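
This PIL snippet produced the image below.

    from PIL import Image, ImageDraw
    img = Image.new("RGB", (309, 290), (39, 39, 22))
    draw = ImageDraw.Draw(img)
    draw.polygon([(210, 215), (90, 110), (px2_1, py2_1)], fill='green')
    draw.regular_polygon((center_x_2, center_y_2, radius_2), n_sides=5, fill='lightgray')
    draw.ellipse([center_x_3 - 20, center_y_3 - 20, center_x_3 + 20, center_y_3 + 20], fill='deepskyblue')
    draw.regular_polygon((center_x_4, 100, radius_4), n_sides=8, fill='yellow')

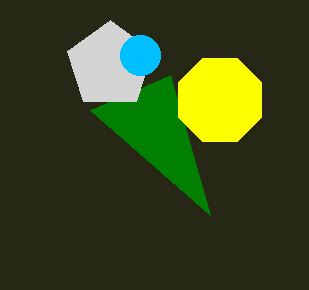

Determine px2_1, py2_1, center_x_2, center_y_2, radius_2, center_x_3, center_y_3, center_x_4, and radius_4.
px2_1 = 170, py2_1 = 75, center_x_2 = 110, center_y_2 = 65, radius_2 = 45, center_x_3 = 140, center_y_3 = 55, center_x_4 = 220, radius_4 = 45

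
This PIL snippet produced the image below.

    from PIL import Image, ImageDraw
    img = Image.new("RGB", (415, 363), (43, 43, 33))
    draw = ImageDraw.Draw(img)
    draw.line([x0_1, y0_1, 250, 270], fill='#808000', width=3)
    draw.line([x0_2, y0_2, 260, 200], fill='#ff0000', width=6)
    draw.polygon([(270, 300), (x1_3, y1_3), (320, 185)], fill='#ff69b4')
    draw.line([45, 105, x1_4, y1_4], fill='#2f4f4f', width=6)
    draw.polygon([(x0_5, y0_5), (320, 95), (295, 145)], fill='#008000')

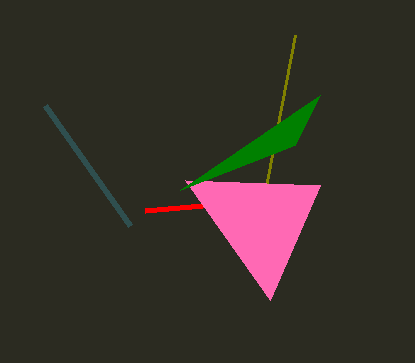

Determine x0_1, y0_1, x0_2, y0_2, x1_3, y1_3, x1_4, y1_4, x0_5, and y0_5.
x0_1 = 295
y0_1 = 35
x0_2 = 145
y0_2 = 210
x1_3 = 185
y1_3 = 180
x1_4 = 130
y1_4 = 225
x0_5 = 180
y0_5 = 190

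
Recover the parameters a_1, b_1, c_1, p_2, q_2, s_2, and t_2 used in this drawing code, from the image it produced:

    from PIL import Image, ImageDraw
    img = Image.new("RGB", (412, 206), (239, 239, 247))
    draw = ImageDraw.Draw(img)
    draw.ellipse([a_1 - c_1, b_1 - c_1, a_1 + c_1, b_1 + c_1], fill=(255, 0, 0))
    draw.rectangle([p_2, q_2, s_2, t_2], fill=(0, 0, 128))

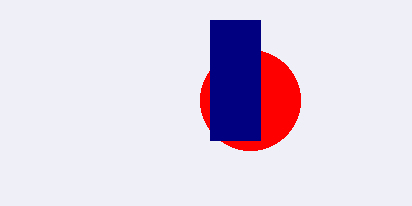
a_1 = 250
b_1 = 100
c_1 = 50
p_2 = 210
q_2 = 20
s_2 = 260
t_2 = 140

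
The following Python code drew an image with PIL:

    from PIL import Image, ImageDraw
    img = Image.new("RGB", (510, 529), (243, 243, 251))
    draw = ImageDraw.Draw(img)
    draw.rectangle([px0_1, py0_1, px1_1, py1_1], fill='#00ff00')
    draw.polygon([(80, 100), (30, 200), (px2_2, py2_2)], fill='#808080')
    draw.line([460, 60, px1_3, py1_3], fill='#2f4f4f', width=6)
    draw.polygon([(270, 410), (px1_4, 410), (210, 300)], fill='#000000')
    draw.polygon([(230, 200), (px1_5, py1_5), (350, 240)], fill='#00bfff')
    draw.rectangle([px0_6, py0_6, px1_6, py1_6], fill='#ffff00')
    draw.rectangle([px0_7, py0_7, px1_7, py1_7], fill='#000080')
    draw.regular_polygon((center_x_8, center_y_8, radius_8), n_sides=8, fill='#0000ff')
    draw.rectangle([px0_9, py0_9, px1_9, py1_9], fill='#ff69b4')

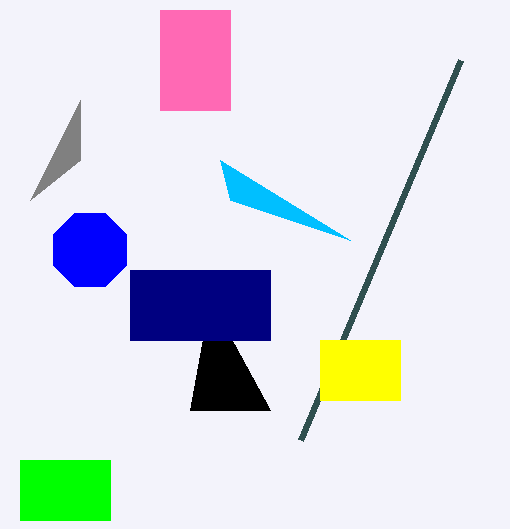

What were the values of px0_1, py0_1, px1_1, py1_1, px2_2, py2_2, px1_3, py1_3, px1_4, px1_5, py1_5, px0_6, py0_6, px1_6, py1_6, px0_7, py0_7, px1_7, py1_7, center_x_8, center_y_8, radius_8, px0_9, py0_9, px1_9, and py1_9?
px0_1 = 20; py0_1 = 460; px1_1 = 110; py1_1 = 520; px2_2 = 80; py2_2 = 160; px1_3 = 300; py1_3 = 440; px1_4 = 190; px1_5 = 220; py1_5 = 160; px0_6 = 320; py0_6 = 340; px1_6 = 400; py1_6 = 400; px0_7 = 130; py0_7 = 270; px1_7 = 270; py1_7 = 340; center_x_8 = 90; center_y_8 = 250; radius_8 = 40; px0_9 = 160; py0_9 = 10; px1_9 = 230; py1_9 = 110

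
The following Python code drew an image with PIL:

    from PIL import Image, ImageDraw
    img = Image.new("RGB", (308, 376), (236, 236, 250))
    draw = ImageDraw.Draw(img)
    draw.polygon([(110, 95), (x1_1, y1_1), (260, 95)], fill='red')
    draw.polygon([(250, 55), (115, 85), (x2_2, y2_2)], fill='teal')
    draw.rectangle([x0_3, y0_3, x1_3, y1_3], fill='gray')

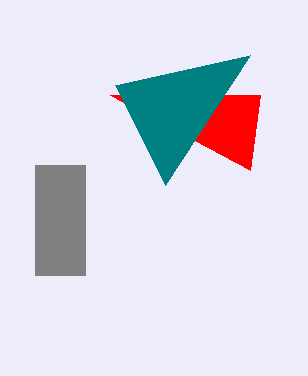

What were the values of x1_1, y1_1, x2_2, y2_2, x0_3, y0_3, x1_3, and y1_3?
x1_1 = 250
y1_1 = 170
x2_2 = 165
y2_2 = 185
x0_3 = 35
y0_3 = 165
x1_3 = 85
y1_3 = 275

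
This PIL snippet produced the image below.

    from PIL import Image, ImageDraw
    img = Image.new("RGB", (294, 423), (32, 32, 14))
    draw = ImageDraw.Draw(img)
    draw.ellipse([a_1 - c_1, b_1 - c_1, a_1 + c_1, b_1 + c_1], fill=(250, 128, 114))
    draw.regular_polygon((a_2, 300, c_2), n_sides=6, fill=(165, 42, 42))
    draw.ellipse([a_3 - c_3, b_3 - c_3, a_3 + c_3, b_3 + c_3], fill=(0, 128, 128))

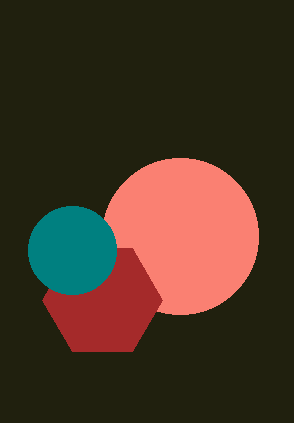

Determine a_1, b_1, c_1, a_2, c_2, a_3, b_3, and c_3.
a_1 = 180; b_1 = 236; c_1 = 78; a_2 = 102; c_2 = 60; a_3 = 72; b_3 = 250; c_3 = 44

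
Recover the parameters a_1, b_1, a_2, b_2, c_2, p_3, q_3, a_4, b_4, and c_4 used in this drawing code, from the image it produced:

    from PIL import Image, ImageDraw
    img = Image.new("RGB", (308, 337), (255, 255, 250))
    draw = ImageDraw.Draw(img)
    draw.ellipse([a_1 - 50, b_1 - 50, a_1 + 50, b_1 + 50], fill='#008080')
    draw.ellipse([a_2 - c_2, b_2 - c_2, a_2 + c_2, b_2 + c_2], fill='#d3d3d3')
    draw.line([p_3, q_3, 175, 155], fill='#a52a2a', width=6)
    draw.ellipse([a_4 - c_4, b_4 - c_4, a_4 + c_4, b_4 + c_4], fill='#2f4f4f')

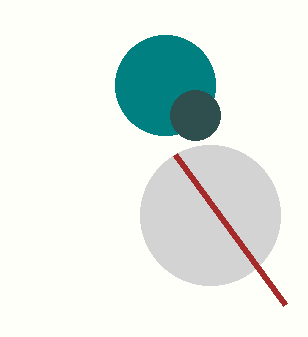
a_1 = 165; b_1 = 85; a_2 = 210; b_2 = 215; c_2 = 70; p_3 = 285; q_3 = 305; a_4 = 195; b_4 = 115; c_4 = 25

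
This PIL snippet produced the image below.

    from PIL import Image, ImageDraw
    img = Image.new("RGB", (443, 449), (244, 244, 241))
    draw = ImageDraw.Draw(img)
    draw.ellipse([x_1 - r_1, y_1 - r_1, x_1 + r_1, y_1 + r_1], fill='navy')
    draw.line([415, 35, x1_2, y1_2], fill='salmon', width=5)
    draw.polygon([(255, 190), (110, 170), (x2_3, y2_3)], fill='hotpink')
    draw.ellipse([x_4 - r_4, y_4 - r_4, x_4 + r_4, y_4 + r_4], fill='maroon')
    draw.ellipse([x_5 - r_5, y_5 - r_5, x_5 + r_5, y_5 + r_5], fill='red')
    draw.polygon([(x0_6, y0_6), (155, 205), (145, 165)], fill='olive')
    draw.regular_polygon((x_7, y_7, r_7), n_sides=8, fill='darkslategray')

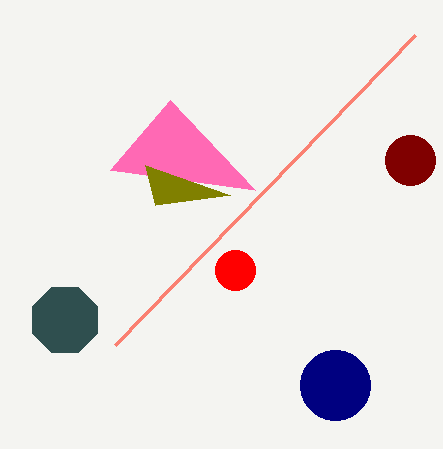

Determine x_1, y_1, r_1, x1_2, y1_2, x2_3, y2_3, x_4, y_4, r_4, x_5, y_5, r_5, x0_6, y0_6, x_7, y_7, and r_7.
x_1 = 335, y_1 = 385, r_1 = 35, x1_2 = 115, y1_2 = 345, x2_3 = 170, y2_3 = 100, x_4 = 410, y_4 = 160, r_4 = 25, x_5 = 235, y_5 = 270, r_5 = 20, x0_6 = 230, y0_6 = 195, x_7 = 65, y_7 = 320, r_7 = 35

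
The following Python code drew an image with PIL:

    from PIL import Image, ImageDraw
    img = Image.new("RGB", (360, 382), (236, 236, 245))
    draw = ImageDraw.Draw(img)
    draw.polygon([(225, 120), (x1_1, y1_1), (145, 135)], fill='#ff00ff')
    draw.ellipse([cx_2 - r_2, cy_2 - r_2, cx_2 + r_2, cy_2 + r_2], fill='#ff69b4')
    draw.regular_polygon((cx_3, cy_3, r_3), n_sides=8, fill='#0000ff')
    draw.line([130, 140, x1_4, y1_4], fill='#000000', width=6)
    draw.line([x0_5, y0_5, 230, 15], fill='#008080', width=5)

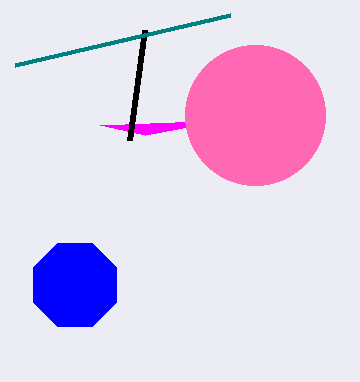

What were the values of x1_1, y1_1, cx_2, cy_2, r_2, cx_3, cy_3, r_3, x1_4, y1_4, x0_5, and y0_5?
x1_1 = 100; y1_1 = 125; cx_2 = 255; cy_2 = 115; r_2 = 70; cx_3 = 75; cy_3 = 285; r_3 = 45; x1_4 = 145; y1_4 = 30; x0_5 = 15; y0_5 = 65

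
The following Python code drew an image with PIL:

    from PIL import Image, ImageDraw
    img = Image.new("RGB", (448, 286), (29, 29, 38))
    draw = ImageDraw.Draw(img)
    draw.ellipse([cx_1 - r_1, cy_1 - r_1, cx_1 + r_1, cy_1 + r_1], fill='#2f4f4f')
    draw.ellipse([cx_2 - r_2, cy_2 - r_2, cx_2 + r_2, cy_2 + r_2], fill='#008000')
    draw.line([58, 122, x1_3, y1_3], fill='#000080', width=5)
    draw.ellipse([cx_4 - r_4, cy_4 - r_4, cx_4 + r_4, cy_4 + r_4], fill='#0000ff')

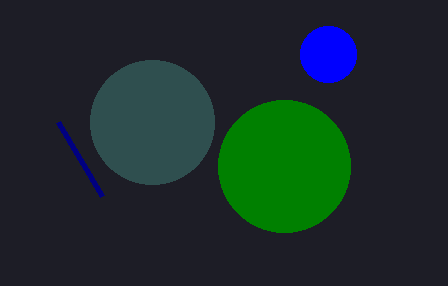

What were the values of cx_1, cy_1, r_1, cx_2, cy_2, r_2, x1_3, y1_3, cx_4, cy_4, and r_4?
cx_1 = 152; cy_1 = 122; r_1 = 62; cx_2 = 284; cy_2 = 166; r_2 = 66; x1_3 = 102; y1_3 = 196; cx_4 = 328; cy_4 = 54; r_4 = 28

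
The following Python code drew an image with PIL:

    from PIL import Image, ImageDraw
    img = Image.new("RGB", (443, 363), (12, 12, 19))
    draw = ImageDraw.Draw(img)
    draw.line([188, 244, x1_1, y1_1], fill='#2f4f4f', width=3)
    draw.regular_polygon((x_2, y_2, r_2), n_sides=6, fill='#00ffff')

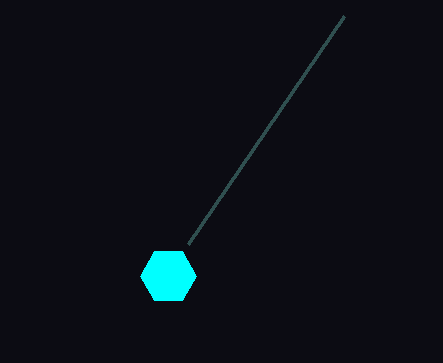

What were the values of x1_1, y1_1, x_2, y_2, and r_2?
x1_1 = 344; y1_1 = 16; x_2 = 168; y_2 = 276; r_2 = 28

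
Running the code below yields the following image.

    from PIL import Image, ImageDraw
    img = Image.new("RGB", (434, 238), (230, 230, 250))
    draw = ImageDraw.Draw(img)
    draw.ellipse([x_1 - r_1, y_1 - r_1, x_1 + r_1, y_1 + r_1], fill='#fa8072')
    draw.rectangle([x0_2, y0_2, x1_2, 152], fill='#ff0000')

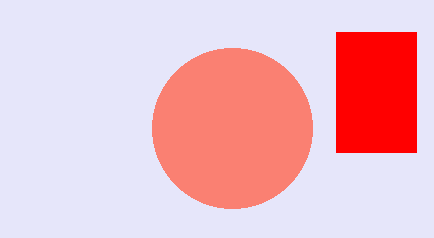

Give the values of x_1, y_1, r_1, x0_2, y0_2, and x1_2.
x_1 = 232; y_1 = 128; r_1 = 80; x0_2 = 336; y0_2 = 32; x1_2 = 416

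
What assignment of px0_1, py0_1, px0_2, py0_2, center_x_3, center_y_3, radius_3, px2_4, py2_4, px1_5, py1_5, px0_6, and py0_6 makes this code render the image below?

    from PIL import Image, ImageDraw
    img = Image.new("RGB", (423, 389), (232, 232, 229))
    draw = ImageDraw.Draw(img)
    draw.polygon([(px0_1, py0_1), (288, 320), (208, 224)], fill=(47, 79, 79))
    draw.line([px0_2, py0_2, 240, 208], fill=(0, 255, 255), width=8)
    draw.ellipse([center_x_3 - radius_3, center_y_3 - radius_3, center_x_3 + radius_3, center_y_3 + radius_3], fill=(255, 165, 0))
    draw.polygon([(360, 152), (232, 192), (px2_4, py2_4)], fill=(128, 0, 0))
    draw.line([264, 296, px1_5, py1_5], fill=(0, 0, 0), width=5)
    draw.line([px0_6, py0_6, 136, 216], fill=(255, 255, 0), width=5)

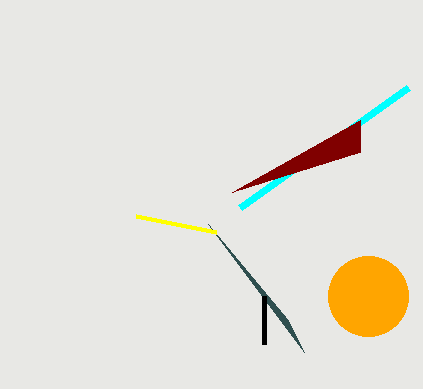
px0_1 = 304, py0_1 = 352, px0_2 = 408, py0_2 = 88, center_x_3 = 368, center_y_3 = 296, radius_3 = 40, px2_4 = 360, py2_4 = 120, px1_5 = 264, py1_5 = 344, px0_6 = 216, py0_6 = 232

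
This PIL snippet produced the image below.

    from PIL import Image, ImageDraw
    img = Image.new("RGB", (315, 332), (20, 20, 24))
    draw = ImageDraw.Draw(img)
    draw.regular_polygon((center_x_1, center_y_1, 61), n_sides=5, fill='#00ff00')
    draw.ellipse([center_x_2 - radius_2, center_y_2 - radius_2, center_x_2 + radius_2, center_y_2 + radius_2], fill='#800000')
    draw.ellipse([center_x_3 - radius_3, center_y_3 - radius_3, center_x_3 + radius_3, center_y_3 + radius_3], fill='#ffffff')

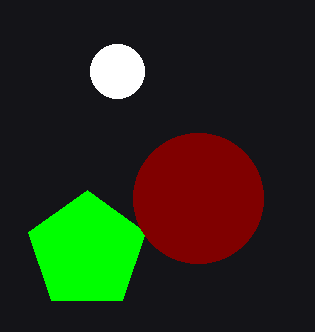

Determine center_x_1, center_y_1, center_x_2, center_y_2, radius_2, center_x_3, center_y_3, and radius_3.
center_x_1 = 87; center_y_1 = 251; center_x_2 = 198; center_y_2 = 198; radius_2 = 65; center_x_3 = 117; center_y_3 = 71; radius_3 = 27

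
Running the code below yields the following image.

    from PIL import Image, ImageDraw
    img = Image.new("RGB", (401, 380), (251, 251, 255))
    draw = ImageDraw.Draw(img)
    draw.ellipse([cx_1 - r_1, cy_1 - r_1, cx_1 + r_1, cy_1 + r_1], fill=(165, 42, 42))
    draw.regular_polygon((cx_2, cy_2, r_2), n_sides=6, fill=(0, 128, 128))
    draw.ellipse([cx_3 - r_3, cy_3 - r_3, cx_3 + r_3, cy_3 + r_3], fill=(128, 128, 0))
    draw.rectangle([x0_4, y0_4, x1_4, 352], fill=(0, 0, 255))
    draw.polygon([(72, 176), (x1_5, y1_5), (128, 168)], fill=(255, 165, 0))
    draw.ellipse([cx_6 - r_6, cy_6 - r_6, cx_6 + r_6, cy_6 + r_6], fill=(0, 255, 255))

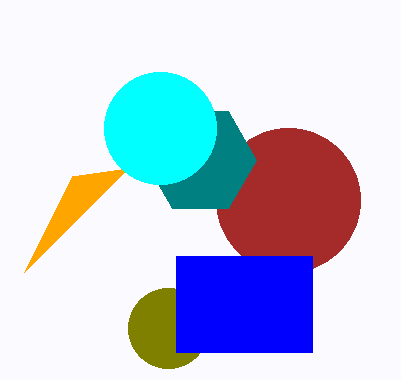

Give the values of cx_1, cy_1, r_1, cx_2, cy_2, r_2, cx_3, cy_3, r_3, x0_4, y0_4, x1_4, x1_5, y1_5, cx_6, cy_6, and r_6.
cx_1 = 288; cy_1 = 200; r_1 = 72; cx_2 = 200; cy_2 = 160; r_2 = 56; cx_3 = 168; cy_3 = 328; r_3 = 40; x0_4 = 176; y0_4 = 256; x1_4 = 312; x1_5 = 24; y1_5 = 272; cx_6 = 160; cy_6 = 128; r_6 = 56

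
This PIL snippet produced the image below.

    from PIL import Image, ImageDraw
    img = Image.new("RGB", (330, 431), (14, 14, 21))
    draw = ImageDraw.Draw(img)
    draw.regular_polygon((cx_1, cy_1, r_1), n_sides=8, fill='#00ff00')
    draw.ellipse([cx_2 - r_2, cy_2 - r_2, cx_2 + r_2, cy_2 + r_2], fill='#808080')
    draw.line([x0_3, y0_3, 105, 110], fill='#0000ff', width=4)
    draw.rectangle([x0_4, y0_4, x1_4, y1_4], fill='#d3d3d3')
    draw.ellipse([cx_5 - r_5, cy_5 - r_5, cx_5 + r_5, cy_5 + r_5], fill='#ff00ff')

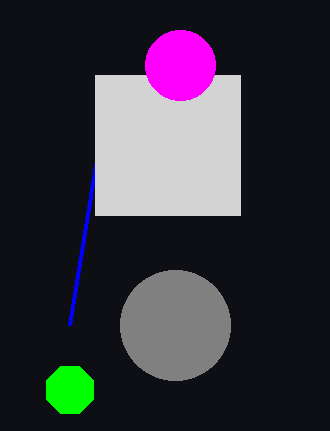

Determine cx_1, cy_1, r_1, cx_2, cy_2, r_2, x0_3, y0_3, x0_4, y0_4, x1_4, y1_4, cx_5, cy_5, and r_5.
cx_1 = 70
cy_1 = 390
r_1 = 25
cx_2 = 175
cy_2 = 325
r_2 = 55
x0_3 = 70
y0_3 = 325
x0_4 = 95
y0_4 = 75
x1_4 = 240
y1_4 = 215
cx_5 = 180
cy_5 = 65
r_5 = 35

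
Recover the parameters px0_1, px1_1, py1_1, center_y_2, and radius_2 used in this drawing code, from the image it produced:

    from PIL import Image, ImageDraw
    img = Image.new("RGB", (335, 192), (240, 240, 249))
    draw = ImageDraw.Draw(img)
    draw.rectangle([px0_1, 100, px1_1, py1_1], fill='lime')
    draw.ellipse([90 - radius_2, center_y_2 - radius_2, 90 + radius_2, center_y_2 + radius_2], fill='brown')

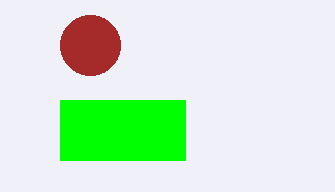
px0_1 = 60, px1_1 = 185, py1_1 = 160, center_y_2 = 45, radius_2 = 30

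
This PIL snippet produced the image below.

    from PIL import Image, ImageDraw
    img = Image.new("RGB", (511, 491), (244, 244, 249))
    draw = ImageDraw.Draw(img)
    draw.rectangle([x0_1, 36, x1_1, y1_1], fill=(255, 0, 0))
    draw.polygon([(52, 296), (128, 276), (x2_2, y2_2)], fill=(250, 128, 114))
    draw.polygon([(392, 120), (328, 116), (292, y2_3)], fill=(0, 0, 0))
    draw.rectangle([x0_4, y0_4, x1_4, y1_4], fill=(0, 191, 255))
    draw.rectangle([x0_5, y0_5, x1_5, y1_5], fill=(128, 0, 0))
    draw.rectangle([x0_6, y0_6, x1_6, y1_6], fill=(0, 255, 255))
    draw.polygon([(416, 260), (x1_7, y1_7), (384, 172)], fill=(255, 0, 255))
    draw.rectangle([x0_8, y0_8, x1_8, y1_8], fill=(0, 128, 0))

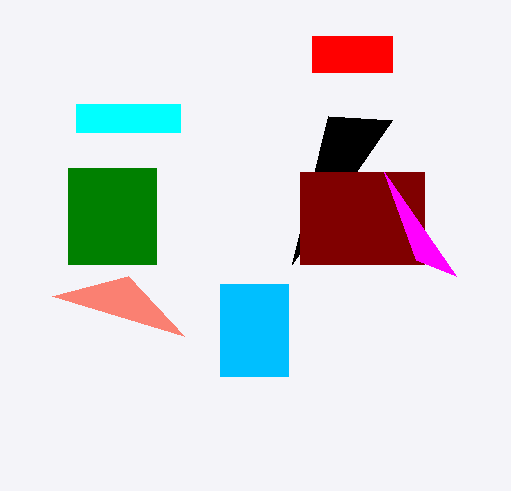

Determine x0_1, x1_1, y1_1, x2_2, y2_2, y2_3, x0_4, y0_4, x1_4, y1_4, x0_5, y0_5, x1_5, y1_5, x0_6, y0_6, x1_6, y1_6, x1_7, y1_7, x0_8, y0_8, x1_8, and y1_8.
x0_1 = 312, x1_1 = 392, y1_1 = 72, x2_2 = 184, y2_2 = 336, y2_3 = 264, x0_4 = 220, y0_4 = 284, x1_4 = 288, y1_4 = 376, x0_5 = 300, y0_5 = 172, x1_5 = 424, y1_5 = 264, x0_6 = 76, y0_6 = 104, x1_6 = 180, y1_6 = 132, x1_7 = 456, y1_7 = 276, x0_8 = 68, y0_8 = 168, x1_8 = 156, y1_8 = 264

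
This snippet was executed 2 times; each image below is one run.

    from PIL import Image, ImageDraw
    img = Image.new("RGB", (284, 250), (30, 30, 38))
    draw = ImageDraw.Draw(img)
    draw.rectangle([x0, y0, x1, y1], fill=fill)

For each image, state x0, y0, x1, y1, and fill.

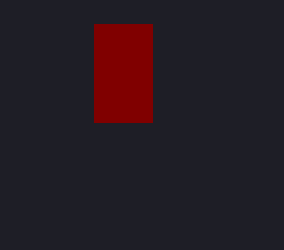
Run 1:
x0 = 94, y0 = 24, x1 = 152, y1 = 122, fill = 'maroon'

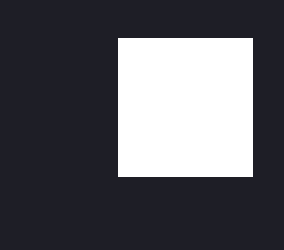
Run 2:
x0 = 118, y0 = 38, x1 = 252, y1 = 176, fill = 'white'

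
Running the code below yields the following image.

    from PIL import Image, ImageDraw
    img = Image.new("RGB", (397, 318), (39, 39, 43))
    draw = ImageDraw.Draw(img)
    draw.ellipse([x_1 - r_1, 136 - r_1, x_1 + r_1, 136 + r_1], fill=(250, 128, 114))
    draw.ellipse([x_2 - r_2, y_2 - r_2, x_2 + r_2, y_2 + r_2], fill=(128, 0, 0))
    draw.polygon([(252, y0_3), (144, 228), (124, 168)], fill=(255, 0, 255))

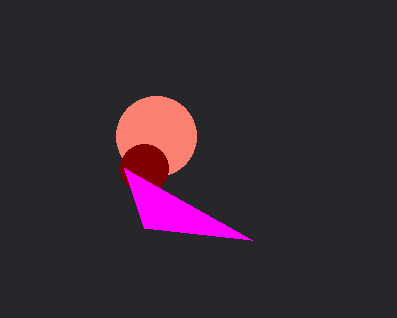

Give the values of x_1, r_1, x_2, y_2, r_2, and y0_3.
x_1 = 156, r_1 = 40, x_2 = 144, y_2 = 168, r_2 = 24, y0_3 = 240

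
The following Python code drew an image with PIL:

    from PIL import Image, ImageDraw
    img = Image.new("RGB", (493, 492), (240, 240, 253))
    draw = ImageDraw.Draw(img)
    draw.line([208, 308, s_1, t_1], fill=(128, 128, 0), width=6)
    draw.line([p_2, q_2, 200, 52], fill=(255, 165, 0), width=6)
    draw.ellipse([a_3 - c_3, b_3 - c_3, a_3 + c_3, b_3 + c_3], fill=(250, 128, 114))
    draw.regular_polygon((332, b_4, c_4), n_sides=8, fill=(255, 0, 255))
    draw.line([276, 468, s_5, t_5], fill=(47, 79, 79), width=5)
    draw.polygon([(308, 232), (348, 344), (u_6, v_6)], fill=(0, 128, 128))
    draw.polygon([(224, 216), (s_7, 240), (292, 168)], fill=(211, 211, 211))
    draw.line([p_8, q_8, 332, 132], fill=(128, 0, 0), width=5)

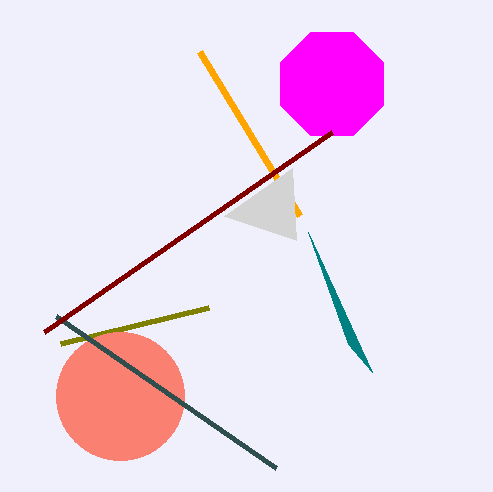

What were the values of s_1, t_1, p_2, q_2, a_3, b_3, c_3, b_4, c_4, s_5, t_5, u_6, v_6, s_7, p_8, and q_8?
s_1 = 60, t_1 = 344, p_2 = 300, q_2 = 216, a_3 = 120, b_3 = 396, c_3 = 64, b_4 = 84, c_4 = 56, s_5 = 56, t_5 = 316, u_6 = 372, v_6 = 372, s_7 = 296, p_8 = 44, q_8 = 332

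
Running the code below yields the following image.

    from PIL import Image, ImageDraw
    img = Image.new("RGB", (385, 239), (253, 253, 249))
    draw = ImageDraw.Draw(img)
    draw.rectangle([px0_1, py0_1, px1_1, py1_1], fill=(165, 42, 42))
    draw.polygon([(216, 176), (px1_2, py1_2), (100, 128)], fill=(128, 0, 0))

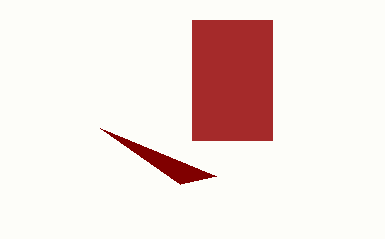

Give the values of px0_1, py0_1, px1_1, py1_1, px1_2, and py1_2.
px0_1 = 192; py0_1 = 20; px1_1 = 272; py1_1 = 140; px1_2 = 180; py1_2 = 184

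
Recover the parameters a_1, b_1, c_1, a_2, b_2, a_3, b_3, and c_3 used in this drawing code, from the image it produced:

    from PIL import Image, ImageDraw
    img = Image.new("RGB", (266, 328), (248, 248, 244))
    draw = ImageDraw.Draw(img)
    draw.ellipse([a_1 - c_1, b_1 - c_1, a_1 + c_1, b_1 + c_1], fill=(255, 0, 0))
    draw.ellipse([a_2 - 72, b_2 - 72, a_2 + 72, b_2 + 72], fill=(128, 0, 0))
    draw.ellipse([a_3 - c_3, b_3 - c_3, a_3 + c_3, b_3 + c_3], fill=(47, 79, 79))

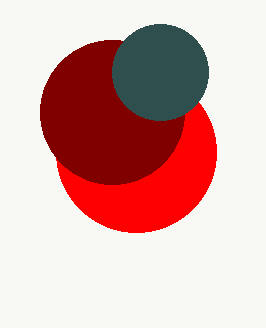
a_1 = 136, b_1 = 152, c_1 = 80, a_2 = 112, b_2 = 112, a_3 = 160, b_3 = 72, c_3 = 48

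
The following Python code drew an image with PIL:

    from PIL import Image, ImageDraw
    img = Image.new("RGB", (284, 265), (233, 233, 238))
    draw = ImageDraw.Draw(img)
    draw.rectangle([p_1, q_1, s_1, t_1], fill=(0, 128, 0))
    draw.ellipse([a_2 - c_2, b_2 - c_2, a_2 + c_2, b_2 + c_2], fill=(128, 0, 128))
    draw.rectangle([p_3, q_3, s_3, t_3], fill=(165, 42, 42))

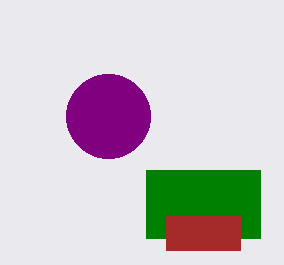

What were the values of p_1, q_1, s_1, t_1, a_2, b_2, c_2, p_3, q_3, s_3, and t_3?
p_1 = 146
q_1 = 170
s_1 = 260
t_1 = 238
a_2 = 108
b_2 = 116
c_2 = 42
p_3 = 166
q_3 = 216
s_3 = 240
t_3 = 250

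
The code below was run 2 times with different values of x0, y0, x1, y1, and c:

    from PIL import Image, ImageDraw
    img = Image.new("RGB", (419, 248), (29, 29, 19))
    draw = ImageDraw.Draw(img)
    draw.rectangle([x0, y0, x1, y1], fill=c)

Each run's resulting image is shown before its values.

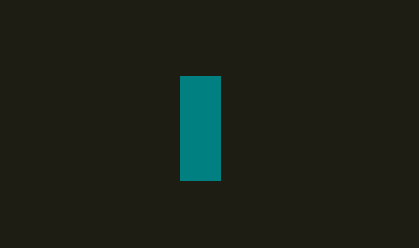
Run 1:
x0 = 180
y0 = 76
x1 = 220
y1 = 180
c = 'teal'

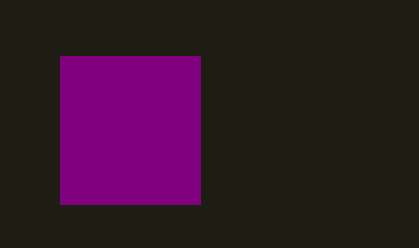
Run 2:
x0 = 60, y0 = 56, x1 = 200, y1 = 204, c = 'purple'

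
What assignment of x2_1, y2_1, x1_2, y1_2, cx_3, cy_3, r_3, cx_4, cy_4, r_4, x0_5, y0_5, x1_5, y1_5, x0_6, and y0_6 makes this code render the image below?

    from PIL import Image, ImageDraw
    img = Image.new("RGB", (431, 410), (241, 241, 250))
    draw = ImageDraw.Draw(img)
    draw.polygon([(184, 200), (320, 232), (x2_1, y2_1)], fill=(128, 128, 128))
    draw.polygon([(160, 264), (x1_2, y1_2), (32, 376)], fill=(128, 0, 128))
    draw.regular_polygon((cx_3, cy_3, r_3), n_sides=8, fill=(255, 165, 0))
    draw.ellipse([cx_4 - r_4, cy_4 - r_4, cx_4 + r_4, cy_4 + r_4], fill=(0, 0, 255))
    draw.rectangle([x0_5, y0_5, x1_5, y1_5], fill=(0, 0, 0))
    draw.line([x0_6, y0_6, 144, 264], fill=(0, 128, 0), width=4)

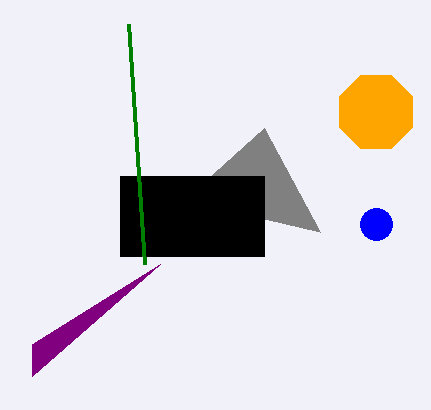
x2_1 = 264; y2_1 = 128; x1_2 = 32; y1_2 = 344; cx_3 = 376; cy_3 = 112; r_3 = 40; cx_4 = 376; cy_4 = 224; r_4 = 16; x0_5 = 120; y0_5 = 176; x1_5 = 264; y1_5 = 256; x0_6 = 128; y0_6 = 24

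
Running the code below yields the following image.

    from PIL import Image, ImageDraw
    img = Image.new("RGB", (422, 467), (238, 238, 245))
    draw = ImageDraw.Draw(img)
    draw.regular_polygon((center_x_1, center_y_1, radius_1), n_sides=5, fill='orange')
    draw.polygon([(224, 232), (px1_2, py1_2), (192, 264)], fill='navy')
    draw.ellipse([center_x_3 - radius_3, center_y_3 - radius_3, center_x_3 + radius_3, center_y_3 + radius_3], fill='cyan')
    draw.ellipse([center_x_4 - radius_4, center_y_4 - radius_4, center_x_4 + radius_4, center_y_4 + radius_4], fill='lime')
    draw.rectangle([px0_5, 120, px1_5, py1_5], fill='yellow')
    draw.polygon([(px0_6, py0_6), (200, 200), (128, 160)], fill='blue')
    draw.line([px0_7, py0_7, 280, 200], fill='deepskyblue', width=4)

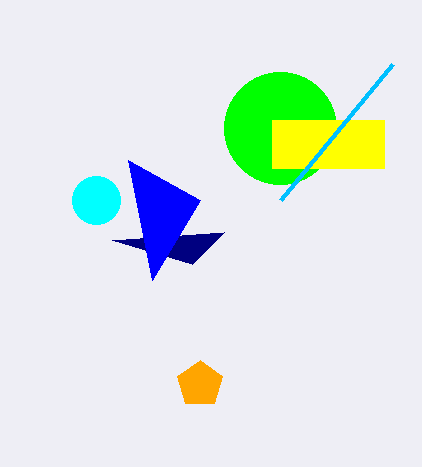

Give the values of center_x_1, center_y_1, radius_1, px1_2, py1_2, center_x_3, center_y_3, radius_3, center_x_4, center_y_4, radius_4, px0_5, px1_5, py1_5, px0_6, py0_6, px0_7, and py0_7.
center_x_1 = 200, center_y_1 = 384, radius_1 = 24, px1_2 = 112, py1_2 = 240, center_x_3 = 96, center_y_3 = 200, radius_3 = 24, center_x_4 = 280, center_y_4 = 128, radius_4 = 56, px0_5 = 272, px1_5 = 384, py1_5 = 168, px0_6 = 152, py0_6 = 280, px0_7 = 392, py0_7 = 64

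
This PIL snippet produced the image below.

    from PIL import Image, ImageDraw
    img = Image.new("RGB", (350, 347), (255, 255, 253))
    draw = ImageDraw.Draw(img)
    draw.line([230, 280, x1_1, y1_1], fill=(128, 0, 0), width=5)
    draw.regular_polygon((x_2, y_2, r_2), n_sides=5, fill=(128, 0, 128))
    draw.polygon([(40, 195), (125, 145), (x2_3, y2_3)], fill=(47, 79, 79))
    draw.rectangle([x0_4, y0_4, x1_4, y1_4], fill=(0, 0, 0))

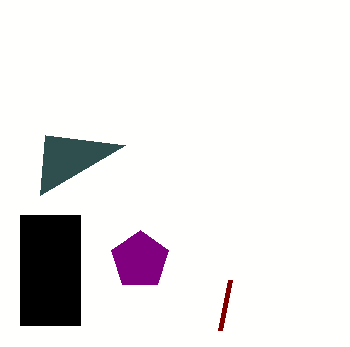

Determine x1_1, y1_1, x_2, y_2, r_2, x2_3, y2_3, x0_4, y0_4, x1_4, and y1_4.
x1_1 = 220; y1_1 = 330; x_2 = 140; y_2 = 260; r_2 = 30; x2_3 = 45; y2_3 = 135; x0_4 = 20; y0_4 = 215; x1_4 = 80; y1_4 = 325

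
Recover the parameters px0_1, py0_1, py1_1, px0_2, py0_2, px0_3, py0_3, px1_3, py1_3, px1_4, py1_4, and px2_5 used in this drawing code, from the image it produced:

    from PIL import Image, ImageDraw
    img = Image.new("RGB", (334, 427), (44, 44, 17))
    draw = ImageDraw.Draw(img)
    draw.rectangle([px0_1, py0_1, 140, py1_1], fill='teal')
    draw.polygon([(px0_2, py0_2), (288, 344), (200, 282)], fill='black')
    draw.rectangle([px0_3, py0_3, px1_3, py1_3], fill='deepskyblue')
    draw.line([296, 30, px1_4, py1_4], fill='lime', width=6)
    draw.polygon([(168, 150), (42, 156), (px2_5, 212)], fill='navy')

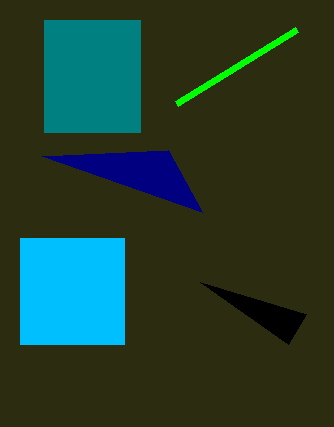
px0_1 = 44
py0_1 = 20
py1_1 = 132
px0_2 = 306
py0_2 = 314
px0_3 = 20
py0_3 = 238
px1_3 = 124
py1_3 = 344
px1_4 = 176
py1_4 = 104
px2_5 = 202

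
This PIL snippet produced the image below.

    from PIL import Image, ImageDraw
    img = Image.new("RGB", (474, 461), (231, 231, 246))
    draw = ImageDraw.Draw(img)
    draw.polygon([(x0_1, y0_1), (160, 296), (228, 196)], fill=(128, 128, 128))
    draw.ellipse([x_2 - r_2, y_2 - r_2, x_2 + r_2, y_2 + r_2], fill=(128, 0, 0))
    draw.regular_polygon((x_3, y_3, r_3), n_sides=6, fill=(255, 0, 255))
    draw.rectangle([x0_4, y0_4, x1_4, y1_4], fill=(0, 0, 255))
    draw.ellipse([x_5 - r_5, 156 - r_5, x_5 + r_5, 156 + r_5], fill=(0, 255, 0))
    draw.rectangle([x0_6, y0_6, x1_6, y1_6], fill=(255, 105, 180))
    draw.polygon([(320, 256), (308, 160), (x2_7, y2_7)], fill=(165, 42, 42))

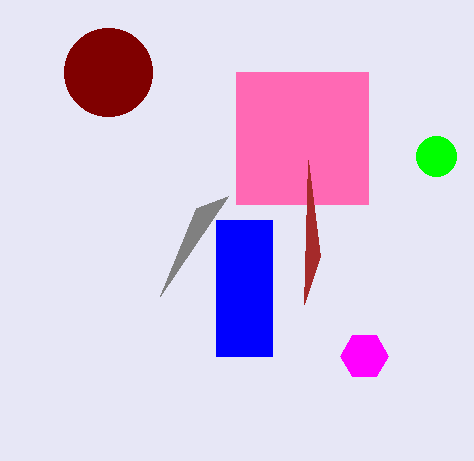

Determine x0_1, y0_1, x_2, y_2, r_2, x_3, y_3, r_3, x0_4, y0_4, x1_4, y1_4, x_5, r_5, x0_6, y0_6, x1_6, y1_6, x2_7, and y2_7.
x0_1 = 196, y0_1 = 208, x_2 = 108, y_2 = 72, r_2 = 44, x_3 = 364, y_3 = 356, r_3 = 24, x0_4 = 216, y0_4 = 220, x1_4 = 272, y1_4 = 356, x_5 = 436, r_5 = 20, x0_6 = 236, y0_6 = 72, x1_6 = 368, y1_6 = 204, x2_7 = 304, y2_7 = 304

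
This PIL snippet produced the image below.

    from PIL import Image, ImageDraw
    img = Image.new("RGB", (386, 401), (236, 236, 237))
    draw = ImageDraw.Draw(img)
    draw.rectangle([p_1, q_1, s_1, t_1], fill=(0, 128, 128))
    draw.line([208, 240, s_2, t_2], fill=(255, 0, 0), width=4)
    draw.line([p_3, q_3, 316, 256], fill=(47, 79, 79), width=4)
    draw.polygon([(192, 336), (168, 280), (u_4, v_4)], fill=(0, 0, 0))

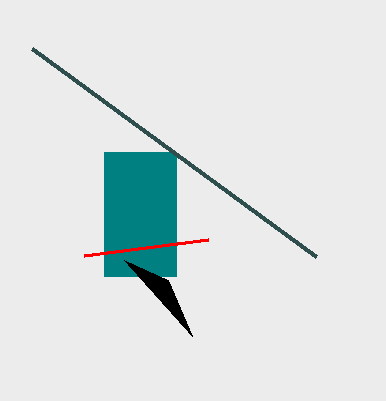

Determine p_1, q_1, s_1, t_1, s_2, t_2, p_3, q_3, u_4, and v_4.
p_1 = 104
q_1 = 152
s_1 = 176
t_1 = 276
s_2 = 84
t_2 = 256
p_3 = 32
q_3 = 48
u_4 = 124
v_4 = 260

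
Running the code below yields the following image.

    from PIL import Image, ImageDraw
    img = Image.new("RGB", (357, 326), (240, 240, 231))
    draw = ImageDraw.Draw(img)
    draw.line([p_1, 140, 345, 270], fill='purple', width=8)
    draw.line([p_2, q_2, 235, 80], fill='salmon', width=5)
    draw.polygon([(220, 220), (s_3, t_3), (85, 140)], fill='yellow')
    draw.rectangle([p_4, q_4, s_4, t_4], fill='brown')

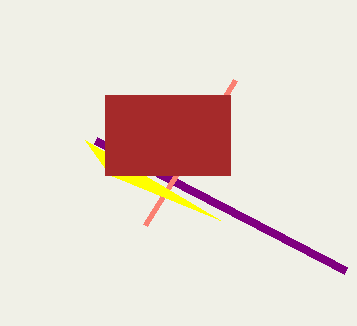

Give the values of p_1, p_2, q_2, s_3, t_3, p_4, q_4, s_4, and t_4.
p_1 = 95; p_2 = 145; q_2 = 225; s_3 = 110; t_3 = 175; p_4 = 105; q_4 = 95; s_4 = 230; t_4 = 175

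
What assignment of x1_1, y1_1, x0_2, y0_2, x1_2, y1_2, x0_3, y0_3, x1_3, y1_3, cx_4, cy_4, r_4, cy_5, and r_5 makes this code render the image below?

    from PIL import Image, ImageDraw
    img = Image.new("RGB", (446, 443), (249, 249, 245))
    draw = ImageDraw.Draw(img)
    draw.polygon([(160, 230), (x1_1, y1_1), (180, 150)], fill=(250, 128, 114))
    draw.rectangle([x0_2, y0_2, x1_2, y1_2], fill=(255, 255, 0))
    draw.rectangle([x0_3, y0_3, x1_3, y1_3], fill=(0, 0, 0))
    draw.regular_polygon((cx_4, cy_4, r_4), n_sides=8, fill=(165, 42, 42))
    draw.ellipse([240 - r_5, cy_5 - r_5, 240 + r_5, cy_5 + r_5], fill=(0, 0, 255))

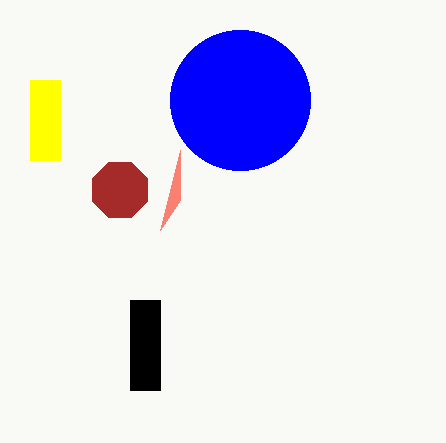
x1_1 = 180, y1_1 = 200, x0_2 = 30, y0_2 = 80, x1_2 = 60, y1_2 = 160, x0_3 = 130, y0_3 = 300, x1_3 = 160, y1_3 = 390, cx_4 = 120, cy_4 = 190, r_4 = 30, cy_5 = 100, r_5 = 70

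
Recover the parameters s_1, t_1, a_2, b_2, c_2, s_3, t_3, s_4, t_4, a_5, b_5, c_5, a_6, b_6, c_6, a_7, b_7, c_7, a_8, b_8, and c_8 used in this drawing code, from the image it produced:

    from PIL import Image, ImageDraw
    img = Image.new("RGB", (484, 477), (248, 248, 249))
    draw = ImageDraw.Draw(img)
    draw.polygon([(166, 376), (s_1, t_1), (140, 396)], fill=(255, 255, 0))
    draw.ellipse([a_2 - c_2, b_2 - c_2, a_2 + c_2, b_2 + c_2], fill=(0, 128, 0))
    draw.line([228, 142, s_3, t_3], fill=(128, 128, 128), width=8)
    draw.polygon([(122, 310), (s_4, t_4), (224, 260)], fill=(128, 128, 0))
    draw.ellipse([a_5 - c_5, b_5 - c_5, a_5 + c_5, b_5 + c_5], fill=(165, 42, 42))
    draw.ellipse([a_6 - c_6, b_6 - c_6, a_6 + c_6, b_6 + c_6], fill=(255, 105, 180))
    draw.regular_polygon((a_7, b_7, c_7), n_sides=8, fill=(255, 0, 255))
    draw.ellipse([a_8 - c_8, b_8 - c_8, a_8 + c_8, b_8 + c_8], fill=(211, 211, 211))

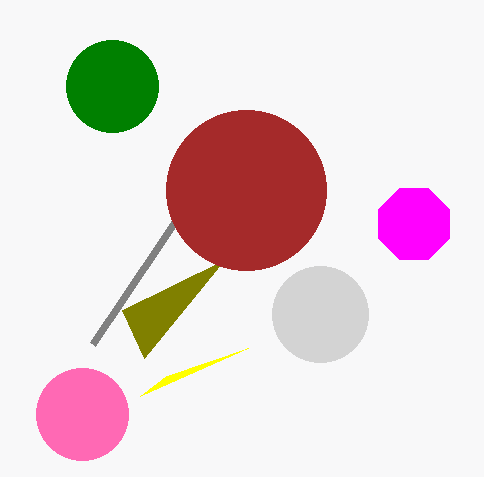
s_1 = 248; t_1 = 348; a_2 = 112; b_2 = 86; c_2 = 46; s_3 = 92; t_3 = 344; s_4 = 144; t_4 = 358; a_5 = 246; b_5 = 190; c_5 = 80; a_6 = 82; b_6 = 414; c_6 = 46; a_7 = 414; b_7 = 224; c_7 = 38; a_8 = 320; b_8 = 314; c_8 = 48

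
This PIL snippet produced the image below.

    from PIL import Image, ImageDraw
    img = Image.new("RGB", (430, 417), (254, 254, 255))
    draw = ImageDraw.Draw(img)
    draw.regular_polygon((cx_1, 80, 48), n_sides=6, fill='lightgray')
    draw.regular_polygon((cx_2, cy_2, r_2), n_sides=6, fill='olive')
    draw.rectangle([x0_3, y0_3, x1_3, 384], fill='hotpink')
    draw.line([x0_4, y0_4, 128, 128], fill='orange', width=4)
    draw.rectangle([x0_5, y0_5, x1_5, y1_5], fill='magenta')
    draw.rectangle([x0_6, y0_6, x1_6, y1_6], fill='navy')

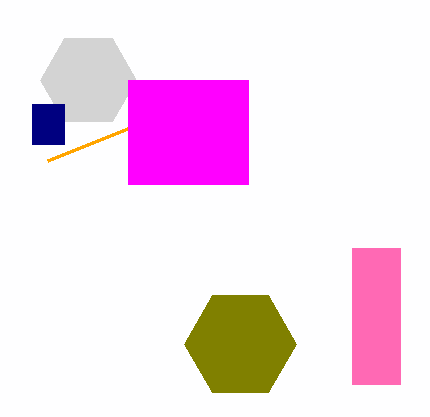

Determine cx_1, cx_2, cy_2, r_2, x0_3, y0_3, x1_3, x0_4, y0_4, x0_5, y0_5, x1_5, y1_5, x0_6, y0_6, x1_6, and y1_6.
cx_1 = 88
cx_2 = 240
cy_2 = 344
r_2 = 56
x0_3 = 352
y0_3 = 248
x1_3 = 400
x0_4 = 48
y0_4 = 160
x0_5 = 128
y0_5 = 80
x1_5 = 248
y1_5 = 184
x0_6 = 32
y0_6 = 104
x1_6 = 64
y1_6 = 144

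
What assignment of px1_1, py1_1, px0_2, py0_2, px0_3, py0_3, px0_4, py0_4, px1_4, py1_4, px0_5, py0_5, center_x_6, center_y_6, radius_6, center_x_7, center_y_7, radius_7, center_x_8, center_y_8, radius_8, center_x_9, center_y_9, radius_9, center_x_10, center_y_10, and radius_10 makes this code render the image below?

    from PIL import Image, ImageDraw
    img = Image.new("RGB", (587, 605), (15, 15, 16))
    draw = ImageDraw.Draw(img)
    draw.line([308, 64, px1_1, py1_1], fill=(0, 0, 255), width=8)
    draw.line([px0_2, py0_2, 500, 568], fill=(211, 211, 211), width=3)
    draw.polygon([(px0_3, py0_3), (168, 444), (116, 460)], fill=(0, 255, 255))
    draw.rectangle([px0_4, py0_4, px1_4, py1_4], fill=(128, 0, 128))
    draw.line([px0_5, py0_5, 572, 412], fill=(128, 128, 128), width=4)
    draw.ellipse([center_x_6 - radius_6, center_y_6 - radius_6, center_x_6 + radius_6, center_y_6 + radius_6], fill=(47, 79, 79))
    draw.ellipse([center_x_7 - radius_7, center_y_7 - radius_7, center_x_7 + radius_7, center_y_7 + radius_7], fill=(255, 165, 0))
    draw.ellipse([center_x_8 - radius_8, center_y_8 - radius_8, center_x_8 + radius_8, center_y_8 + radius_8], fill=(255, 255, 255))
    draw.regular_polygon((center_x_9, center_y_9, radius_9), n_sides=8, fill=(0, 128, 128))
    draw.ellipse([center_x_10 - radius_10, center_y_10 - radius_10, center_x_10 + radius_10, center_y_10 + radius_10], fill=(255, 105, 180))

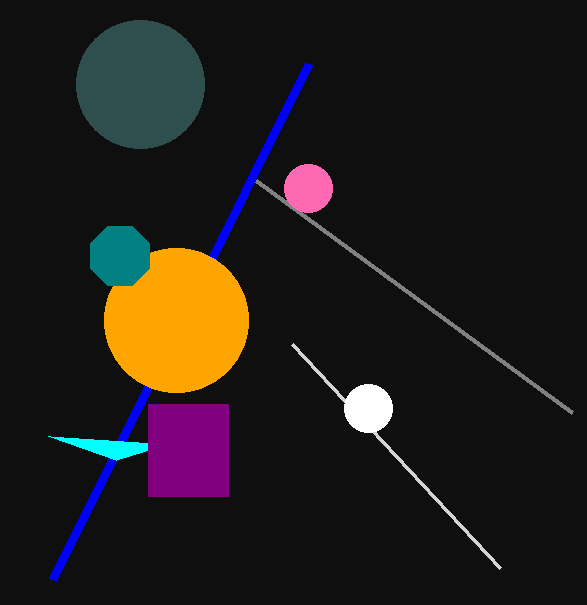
px1_1 = 52
py1_1 = 580
px0_2 = 292
py0_2 = 344
px0_3 = 48
py0_3 = 436
px0_4 = 148
py0_4 = 404
px1_4 = 228
py1_4 = 496
px0_5 = 256
py0_5 = 180
center_x_6 = 140
center_y_6 = 84
radius_6 = 64
center_x_7 = 176
center_y_7 = 320
radius_7 = 72
center_x_8 = 368
center_y_8 = 408
radius_8 = 24
center_x_9 = 120
center_y_9 = 256
radius_9 = 32
center_x_10 = 308
center_y_10 = 188
radius_10 = 24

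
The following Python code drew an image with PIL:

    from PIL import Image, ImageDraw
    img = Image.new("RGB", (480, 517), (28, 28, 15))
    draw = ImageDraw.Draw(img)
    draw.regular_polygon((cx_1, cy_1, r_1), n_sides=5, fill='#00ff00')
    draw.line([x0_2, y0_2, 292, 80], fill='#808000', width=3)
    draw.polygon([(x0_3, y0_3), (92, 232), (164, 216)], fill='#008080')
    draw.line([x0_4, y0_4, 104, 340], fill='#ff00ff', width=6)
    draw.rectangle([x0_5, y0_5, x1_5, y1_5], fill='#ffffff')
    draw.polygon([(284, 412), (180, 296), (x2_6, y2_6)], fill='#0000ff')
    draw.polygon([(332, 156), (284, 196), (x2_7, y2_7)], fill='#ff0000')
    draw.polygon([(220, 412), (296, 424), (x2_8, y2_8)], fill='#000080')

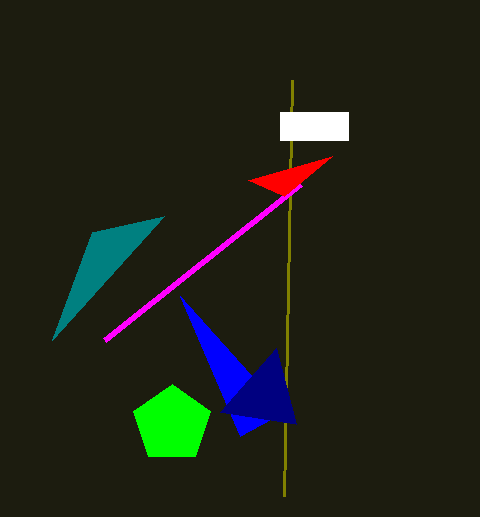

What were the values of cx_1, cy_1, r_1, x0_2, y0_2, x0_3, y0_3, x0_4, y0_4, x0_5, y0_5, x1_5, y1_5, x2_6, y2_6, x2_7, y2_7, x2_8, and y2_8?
cx_1 = 172, cy_1 = 424, r_1 = 40, x0_2 = 284, y0_2 = 496, x0_3 = 52, y0_3 = 340, x0_4 = 300, y0_4 = 184, x0_5 = 280, y0_5 = 112, x1_5 = 348, y1_5 = 140, x2_6 = 240, y2_6 = 436, x2_7 = 248, y2_7 = 180, x2_8 = 276, y2_8 = 348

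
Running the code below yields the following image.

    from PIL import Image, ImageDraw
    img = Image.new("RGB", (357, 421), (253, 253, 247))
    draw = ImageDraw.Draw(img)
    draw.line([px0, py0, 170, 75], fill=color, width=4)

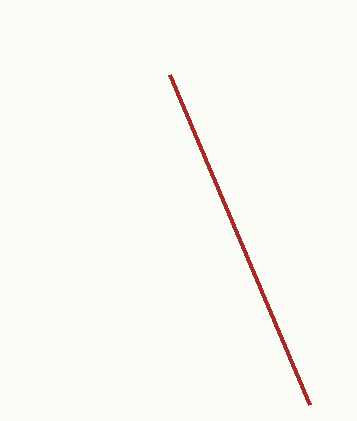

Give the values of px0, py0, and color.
px0 = 310
py0 = 405
color = 'brown'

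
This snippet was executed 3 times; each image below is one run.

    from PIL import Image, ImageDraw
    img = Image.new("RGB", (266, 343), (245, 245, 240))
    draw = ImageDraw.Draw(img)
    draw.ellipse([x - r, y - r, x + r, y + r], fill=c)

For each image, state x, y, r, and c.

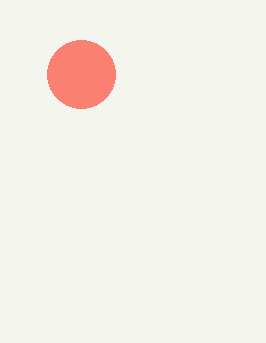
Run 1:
x = 81
y = 74
r = 34
c = 'salmon'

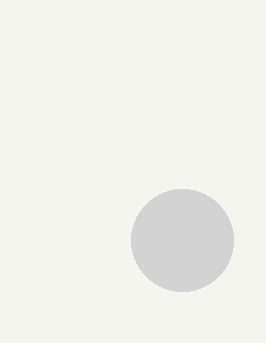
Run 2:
x = 182
y = 240
r = 51
c = 'lightgray'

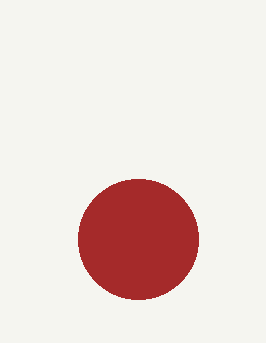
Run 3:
x = 138
y = 239
r = 60
c = 'brown'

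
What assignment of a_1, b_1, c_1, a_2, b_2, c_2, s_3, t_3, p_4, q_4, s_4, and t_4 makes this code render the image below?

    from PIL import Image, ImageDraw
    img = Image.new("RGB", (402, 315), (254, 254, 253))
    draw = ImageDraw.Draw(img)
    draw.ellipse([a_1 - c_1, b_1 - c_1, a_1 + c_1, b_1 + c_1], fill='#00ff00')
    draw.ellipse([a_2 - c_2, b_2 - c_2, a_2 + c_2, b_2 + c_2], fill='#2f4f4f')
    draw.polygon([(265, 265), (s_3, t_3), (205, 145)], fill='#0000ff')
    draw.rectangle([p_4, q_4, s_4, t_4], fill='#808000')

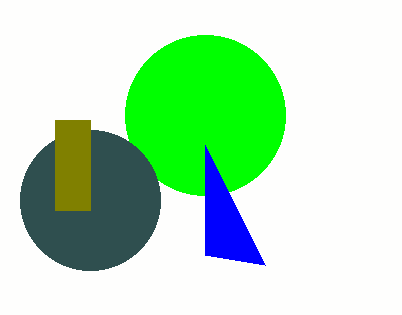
a_1 = 205; b_1 = 115; c_1 = 80; a_2 = 90; b_2 = 200; c_2 = 70; s_3 = 205; t_3 = 255; p_4 = 55; q_4 = 120; s_4 = 90; t_4 = 210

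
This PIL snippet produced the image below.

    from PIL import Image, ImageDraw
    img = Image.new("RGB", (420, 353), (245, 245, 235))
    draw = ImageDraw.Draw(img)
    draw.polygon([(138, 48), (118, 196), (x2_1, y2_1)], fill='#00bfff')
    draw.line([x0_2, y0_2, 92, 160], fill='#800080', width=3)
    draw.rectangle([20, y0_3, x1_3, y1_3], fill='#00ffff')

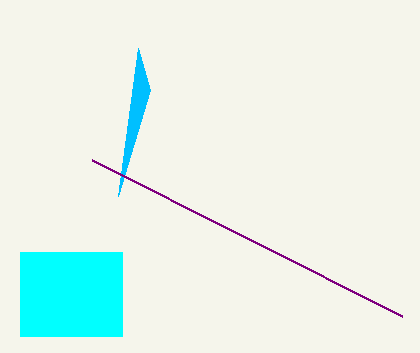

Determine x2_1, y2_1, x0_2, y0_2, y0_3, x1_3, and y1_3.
x2_1 = 150
y2_1 = 90
x0_2 = 402
y0_2 = 316
y0_3 = 252
x1_3 = 122
y1_3 = 336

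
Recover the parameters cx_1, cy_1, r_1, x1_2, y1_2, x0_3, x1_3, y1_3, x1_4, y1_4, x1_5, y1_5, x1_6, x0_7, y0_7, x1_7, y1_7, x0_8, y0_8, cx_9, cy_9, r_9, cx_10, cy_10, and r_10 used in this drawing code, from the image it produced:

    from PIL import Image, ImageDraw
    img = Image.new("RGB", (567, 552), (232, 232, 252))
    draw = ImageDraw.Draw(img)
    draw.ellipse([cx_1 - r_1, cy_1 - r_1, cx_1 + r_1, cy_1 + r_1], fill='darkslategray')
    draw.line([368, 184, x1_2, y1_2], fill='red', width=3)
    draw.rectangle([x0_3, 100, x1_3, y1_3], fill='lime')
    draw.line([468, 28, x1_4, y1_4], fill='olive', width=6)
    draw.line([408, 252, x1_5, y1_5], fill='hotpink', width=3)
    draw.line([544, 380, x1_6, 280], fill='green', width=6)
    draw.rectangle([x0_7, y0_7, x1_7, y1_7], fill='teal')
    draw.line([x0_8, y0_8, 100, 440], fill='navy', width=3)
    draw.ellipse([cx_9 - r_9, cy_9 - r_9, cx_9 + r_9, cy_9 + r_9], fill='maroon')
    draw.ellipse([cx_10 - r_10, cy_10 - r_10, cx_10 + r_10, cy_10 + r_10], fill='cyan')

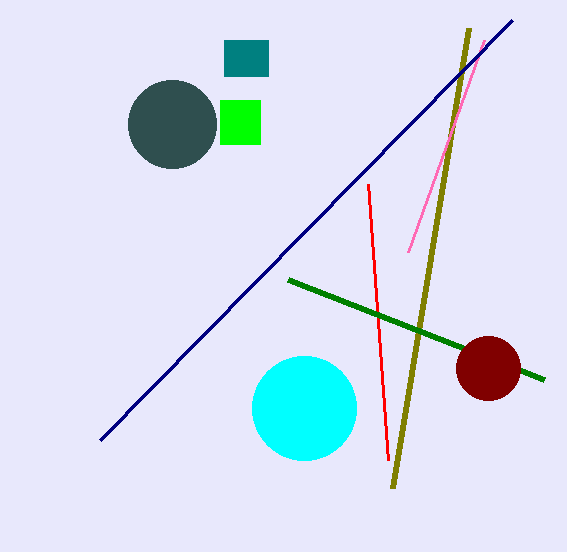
cx_1 = 172
cy_1 = 124
r_1 = 44
x1_2 = 388
y1_2 = 460
x0_3 = 220
x1_3 = 260
y1_3 = 144
x1_4 = 392
y1_4 = 488
x1_5 = 484
y1_5 = 40
x1_6 = 288
x0_7 = 224
y0_7 = 40
x1_7 = 268
y1_7 = 76
x0_8 = 512
y0_8 = 20
cx_9 = 488
cy_9 = 368
r_9 = 32
cx_10 = 304
cy_10 = 408
r_10 = 52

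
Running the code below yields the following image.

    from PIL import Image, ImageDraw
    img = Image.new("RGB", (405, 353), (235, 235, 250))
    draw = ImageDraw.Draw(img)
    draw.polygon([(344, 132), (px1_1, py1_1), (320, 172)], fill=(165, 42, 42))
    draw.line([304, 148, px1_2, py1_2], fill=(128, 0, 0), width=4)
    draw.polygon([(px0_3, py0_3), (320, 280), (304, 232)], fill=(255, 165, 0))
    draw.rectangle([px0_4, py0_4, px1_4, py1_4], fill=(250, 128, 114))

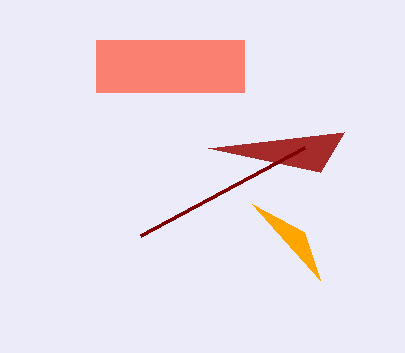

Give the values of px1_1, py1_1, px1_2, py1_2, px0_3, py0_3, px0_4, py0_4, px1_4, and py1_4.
px1_1 = 208
py1_1 = 148
px1_2 = 140
py1_2 = 236
px0_3 = 252
py0_3 = 204
px0_4 = 96
py0_4 = 40
px1_4 = 244
py1_4 = 92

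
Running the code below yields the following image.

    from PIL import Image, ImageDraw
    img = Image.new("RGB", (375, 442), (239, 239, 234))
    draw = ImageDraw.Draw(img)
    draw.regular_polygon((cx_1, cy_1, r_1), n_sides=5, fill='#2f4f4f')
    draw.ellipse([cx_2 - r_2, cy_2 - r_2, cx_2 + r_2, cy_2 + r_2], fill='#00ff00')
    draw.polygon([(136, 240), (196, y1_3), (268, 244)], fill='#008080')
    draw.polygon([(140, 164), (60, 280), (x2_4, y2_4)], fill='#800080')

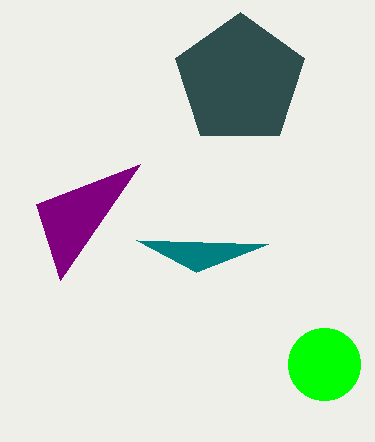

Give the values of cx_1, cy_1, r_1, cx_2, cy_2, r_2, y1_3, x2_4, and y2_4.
cx_1 = 240; cy_1 = 80; r_1 = 68; cx_2 = 324; cy_2 = 364; r_2 = 36; y1_3 = 272; x2_4 = 36; y2_4 = 204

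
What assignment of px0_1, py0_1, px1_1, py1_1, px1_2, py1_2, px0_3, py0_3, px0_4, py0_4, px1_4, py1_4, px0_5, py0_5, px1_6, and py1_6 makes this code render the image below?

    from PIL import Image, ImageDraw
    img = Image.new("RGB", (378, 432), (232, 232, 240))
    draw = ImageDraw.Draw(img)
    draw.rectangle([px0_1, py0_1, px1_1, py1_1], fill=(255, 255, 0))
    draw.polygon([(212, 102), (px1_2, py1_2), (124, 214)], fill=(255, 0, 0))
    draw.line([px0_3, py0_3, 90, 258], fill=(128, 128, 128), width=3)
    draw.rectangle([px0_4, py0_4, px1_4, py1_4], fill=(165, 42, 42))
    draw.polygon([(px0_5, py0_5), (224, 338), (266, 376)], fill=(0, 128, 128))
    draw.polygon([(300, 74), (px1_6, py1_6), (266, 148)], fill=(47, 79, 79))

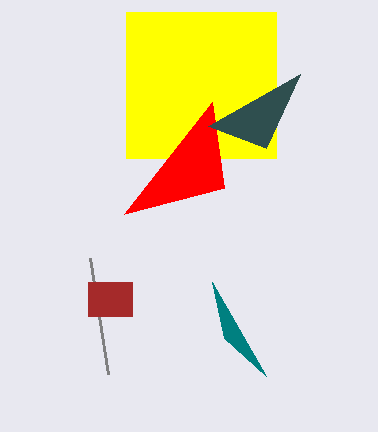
px0_1 = 126
py0_1 = 12
px1_1 = 276
py1_1 = 158
px1_2 = 224
py1_2 = 188
px0_3 = 108
py0_3 = 374
px0_4 = 88
py0_4 = 282
px1_4 = 132
py1_4 = 316
px0_5 = 212
py0_5 = 282
px1_6 = 208
py1_6 = 126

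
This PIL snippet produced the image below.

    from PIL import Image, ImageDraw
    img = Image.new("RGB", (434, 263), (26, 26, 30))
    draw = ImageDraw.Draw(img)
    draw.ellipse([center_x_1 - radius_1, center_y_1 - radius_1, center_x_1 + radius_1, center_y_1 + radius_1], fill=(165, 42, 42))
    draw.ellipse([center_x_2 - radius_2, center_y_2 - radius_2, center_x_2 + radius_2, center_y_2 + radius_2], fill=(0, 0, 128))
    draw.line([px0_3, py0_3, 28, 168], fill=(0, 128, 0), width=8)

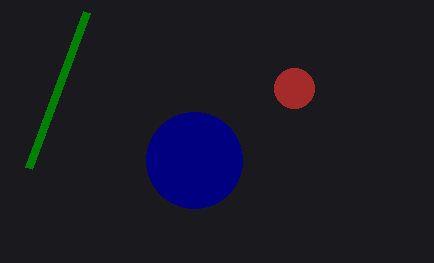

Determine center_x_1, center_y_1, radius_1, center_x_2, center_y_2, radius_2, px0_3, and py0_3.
center_x_1 = 294; center_y_1 = 88; radius_1 = 20; center_x_2 = 194; center_y_2 = 160; radius_2 = 48; px0_3 = 86; py0_3 = 12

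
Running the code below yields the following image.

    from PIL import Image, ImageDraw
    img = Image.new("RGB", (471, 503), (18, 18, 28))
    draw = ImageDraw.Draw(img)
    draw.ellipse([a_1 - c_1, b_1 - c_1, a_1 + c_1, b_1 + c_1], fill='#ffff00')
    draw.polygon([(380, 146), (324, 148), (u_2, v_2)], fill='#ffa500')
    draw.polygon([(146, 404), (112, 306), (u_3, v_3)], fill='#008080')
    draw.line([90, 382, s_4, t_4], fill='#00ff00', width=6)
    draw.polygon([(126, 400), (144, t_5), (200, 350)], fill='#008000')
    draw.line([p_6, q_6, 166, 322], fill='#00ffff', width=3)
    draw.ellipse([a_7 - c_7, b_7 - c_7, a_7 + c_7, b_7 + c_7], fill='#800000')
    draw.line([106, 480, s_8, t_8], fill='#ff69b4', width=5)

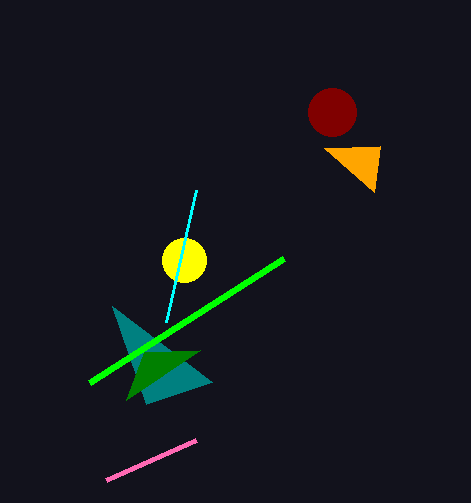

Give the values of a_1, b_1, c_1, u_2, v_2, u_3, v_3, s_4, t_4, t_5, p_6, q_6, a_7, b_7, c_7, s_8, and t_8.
a_1 = 184
b_1 = 260
c_1 = 22
u_2 = 374
v_2 = 192
u_3 = 212
v_3 = 382
s_4 = 284
t_4 = 258
t_5 = 352
p_6 = 196
q_6 = 190
a_7 = 332
b_7 = 112
c_7 = 24
s_8 = 196
t_8 = 440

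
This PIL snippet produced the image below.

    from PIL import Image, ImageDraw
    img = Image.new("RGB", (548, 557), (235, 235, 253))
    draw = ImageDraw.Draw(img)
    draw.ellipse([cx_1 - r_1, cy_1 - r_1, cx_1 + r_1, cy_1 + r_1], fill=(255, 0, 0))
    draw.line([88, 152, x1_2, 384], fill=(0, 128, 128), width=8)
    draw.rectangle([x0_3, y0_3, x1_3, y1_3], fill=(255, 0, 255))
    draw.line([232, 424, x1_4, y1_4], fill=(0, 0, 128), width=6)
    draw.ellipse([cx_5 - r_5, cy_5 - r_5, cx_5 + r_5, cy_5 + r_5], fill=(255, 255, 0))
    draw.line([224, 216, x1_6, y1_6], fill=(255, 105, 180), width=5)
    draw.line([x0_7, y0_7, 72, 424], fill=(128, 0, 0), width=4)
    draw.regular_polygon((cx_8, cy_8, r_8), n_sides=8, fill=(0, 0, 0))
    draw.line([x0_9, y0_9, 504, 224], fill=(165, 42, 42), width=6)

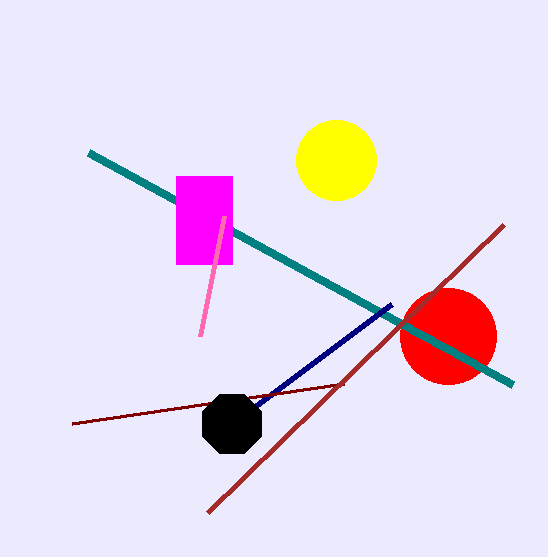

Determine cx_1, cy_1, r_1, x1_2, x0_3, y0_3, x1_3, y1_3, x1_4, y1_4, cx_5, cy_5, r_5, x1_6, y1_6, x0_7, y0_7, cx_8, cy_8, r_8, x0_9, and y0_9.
cx_1 = 448, cy_1 = 336, r_1 = 48, x1_2 = 512, x0_3 = 176, y0_3 = 176, x1_3 = 232, y1_3 = 264, x1_4 = 392, y1_4 = 304, cx_5 = 336, cy_5 = 160, r_5 = 40, x1_6 = 200, y1_6 = 336, x0_7 = 344, y0_7 = 384, cx_8 = 232, cy_8 = 424, r_8 = 32, x0_9 = 208, y0_9 = 512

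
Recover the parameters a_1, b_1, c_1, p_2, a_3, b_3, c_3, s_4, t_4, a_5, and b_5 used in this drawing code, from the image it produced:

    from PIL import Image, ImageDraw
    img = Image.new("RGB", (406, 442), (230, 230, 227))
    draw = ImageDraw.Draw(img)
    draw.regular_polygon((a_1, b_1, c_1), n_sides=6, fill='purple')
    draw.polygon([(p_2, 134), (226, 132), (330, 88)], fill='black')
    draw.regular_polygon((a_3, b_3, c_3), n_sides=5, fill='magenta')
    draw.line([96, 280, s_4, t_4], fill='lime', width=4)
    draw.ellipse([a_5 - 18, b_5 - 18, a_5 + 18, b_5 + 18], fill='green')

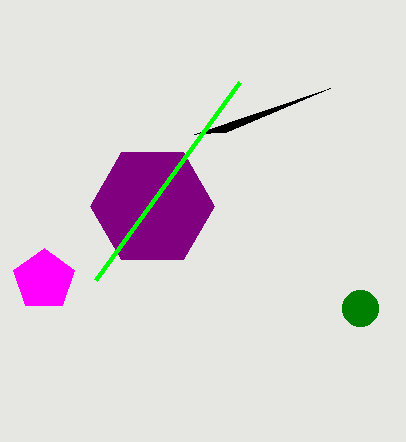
a_1 = 152, b_1 = 206, c_1 = 62, p_2 = 194, a_3 = 44, b_3 = 280, c_3 = 32, s_4 = 240, t_4 = 82, a_5 = 360, b_5 = 308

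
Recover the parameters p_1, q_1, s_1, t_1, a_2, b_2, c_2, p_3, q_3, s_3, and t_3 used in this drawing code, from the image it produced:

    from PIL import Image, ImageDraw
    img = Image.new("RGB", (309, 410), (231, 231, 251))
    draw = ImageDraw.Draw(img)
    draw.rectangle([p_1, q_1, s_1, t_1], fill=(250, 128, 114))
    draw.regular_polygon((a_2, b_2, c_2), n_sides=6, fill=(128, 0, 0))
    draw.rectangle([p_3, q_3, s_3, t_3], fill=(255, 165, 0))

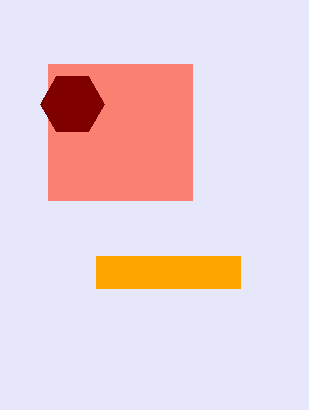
p_1 = 48, q_1 = 64, s_1 = 192, t_1 = 200, a_2 = 72, b_2 = 104, c_2 = 32, p_3 = 96, q_3 = 256, s_3 = 240, t_3 = 288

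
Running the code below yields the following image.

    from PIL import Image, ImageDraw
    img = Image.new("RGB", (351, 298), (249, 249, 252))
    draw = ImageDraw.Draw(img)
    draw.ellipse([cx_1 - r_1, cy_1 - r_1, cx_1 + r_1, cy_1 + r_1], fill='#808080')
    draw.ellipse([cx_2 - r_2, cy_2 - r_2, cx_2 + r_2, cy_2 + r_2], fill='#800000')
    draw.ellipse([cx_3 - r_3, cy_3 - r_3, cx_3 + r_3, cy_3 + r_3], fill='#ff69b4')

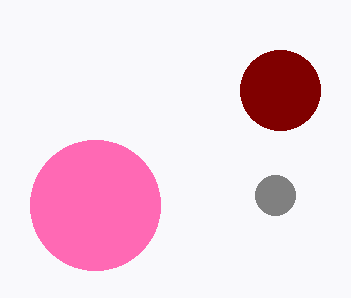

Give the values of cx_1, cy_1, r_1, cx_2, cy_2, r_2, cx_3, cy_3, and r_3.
cx_1 = 275; cy_1 = 195; r_1 = 20; cx_2 = 280; cy_2 = 90; r_2 = 40; cx_3 = 95; cy_3 = 205; r_3 = 65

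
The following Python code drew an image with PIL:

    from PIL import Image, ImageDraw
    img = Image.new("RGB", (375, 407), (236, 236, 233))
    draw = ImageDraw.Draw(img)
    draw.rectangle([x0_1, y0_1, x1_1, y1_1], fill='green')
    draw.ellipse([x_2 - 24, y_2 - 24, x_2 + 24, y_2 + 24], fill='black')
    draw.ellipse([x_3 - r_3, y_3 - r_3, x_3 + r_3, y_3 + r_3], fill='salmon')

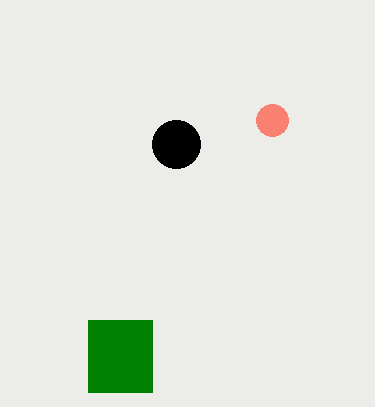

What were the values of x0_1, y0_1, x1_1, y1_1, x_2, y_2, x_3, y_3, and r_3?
x0_1 = 88; y0_1 = 320; x1_1 = 152; y1_1 = 392; x_2 = 176; y_2 = 144; x_3 = 272; y_3 = 120; r_3 = 16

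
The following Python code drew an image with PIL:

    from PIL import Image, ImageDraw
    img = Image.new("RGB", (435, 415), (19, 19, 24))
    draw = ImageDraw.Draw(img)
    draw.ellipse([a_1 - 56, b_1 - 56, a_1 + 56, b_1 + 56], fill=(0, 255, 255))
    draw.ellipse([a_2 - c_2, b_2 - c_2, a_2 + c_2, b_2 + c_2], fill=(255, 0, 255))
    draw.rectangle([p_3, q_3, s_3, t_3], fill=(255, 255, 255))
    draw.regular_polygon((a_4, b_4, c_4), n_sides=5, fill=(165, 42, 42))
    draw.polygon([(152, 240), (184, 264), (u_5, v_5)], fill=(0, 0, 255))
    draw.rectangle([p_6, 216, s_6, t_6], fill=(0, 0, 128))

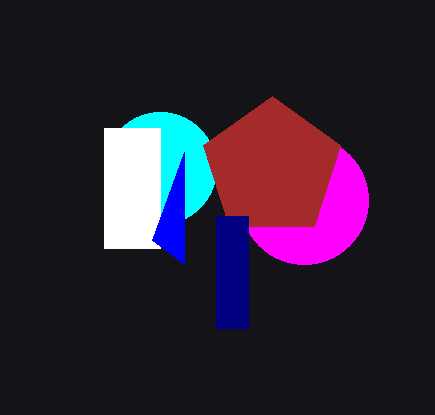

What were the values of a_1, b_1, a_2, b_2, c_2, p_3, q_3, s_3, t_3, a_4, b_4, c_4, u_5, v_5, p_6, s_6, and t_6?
a_1 = 160
b_1 = 168
a_2 = 304
b_2 = 200
c_2 = 64
p_3 = 104
q_3 = 128
s_3 = 160
t_3 = 248
a_4 = 272
b_4 = 168
c_4 = 72
u_5 = 184
v_5 = 152
p_6 = 216
s_6 = 248
t_6 = 328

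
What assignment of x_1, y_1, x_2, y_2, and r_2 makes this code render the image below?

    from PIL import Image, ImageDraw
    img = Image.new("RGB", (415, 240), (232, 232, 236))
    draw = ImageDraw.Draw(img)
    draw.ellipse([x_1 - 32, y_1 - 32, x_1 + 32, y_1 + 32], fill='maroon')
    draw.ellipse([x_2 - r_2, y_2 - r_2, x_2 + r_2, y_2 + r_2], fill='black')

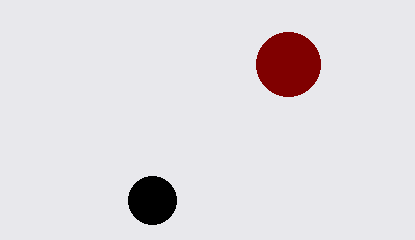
x_1 = 288; y_1 = 64; x_2 = 152; y_2 = 200; r_2 = 24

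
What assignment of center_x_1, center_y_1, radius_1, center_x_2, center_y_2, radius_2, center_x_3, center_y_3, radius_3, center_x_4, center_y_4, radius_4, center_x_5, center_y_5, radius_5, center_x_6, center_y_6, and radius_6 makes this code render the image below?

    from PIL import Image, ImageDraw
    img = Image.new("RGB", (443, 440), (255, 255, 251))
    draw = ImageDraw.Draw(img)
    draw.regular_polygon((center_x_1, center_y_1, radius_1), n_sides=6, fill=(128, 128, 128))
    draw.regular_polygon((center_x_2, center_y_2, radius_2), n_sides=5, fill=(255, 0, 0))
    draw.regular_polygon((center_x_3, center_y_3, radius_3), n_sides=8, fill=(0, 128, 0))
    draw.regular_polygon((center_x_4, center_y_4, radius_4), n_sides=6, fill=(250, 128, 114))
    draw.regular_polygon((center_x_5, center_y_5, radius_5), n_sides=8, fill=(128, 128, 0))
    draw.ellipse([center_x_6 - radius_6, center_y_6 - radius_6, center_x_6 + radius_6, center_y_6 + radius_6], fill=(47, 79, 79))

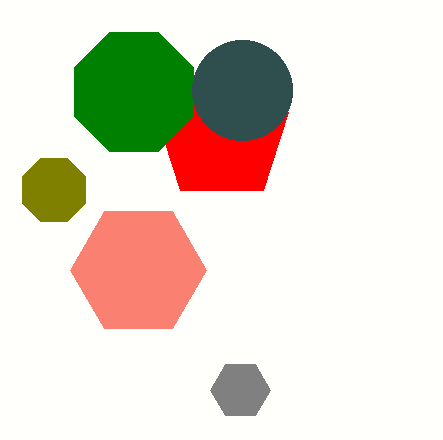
center_x_1 = 240
center_y_1 = 390
radius_1 = 30
center_x_2 = 222
center_y_2 = 134
radius_2 = 70
center_x_3 = 134
center_y_3 = 92
radius_3 = 64
center_x_4 = 138
center_y_4 = 270
radius_4 = 68
center_x_5 = 54
center_y_5 = 190
radius_5 = 34
center_x_6 = 242
center_y_6 = 90
radius_6 = 50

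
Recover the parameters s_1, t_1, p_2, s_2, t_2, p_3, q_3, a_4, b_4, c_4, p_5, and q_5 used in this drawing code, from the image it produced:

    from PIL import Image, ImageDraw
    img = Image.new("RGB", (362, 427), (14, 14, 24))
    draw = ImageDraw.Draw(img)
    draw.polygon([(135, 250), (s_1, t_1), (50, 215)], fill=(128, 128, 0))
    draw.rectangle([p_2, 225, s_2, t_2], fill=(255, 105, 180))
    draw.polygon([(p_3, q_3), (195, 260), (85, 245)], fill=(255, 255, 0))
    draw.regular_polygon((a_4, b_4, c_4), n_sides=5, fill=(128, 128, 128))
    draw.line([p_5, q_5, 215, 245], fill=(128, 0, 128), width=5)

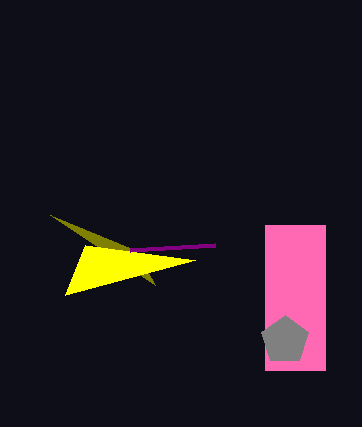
s_1 = 155; t_1 = 285; p_2 = 265; s_2 = 325; t_2 = 370; p_3 = 65; q_3 = 295; a_4 = 285; b_4 = 340; c_4 = 25; p_5 = 130; q_5 = 250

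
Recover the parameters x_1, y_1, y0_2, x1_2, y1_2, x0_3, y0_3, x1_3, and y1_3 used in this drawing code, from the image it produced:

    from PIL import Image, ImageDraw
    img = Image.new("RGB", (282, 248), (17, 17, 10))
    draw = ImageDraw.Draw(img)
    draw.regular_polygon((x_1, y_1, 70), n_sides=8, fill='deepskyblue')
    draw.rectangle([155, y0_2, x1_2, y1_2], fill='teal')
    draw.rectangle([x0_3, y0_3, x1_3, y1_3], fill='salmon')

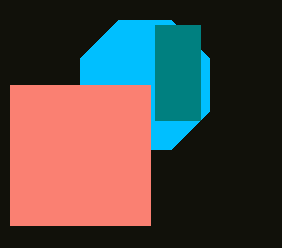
x_1 = 145
y_1 = 85
y0_2 = 25
x1_2 = 200
y1_2 = 120
x0_3 = 10
y0_3 = 85
x1_3 = 150
y1_3 = 225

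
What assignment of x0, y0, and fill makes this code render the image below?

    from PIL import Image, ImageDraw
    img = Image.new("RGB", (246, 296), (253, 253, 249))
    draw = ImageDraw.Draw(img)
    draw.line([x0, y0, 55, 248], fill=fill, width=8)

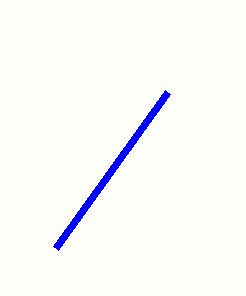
x0 = 167, y0 = 92, fill = 'blue'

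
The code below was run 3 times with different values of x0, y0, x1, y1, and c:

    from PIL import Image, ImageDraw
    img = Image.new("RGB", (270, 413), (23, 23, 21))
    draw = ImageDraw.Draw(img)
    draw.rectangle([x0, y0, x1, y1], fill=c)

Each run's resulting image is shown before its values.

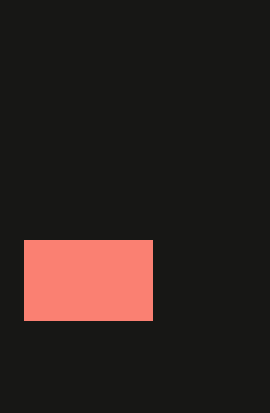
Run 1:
x0 = 24
y0 = 240
x1 = 152
y1 = 320
c = 'salmon'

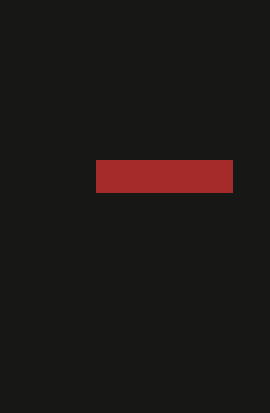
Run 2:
x0 = 96, y0 = 160, x1 = 232, y1 = 192, c = 'brown'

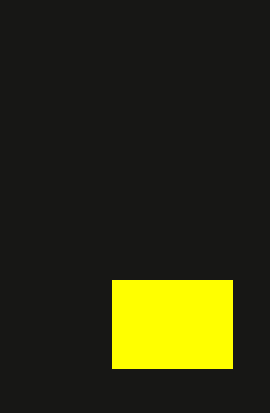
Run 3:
x0 = 112; y0 = 280; x1 = 232; y1 = 368; c = 'yellow'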